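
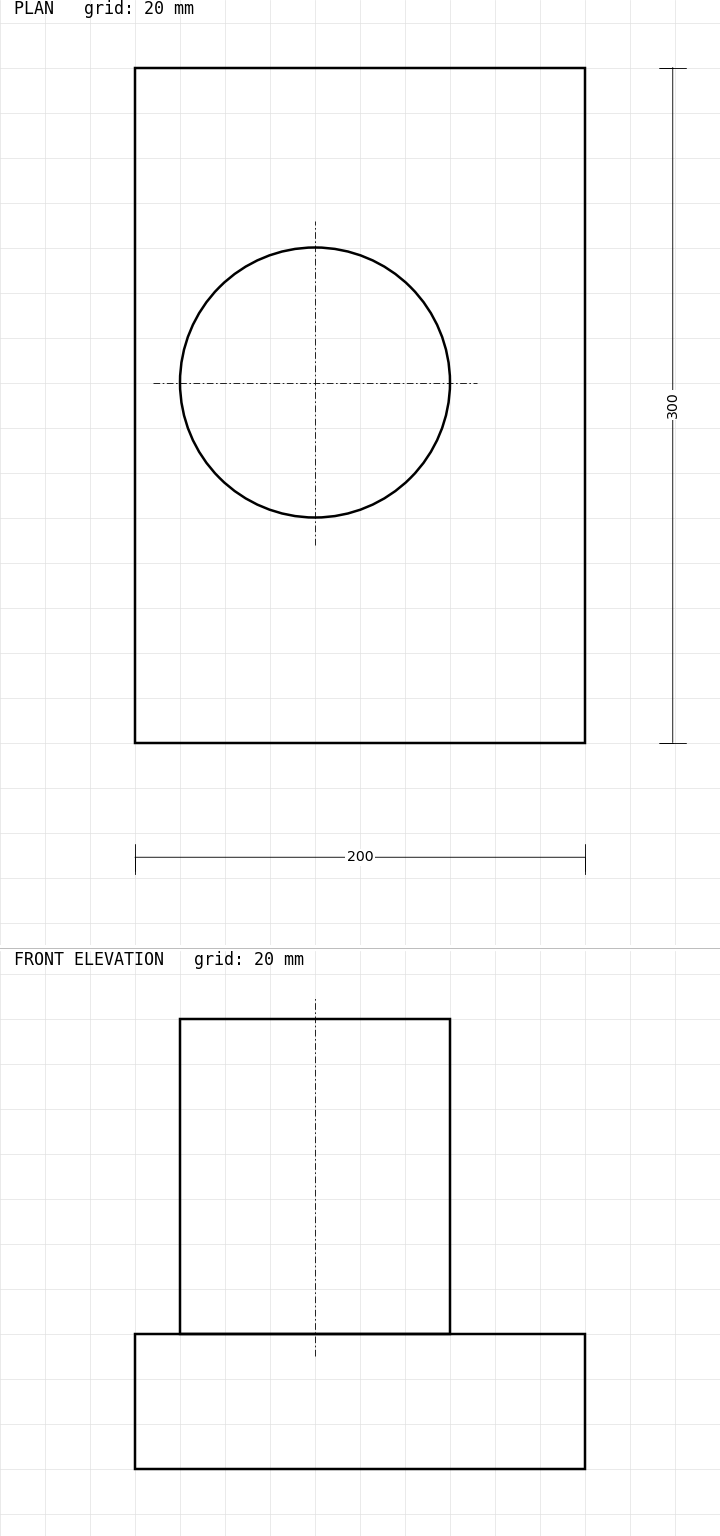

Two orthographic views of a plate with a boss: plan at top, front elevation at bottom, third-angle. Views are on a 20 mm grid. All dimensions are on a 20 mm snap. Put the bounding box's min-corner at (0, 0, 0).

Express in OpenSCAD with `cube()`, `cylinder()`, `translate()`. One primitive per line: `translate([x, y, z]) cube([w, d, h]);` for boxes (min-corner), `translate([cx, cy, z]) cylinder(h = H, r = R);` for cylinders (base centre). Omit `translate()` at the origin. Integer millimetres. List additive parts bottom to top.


cube([200, 300, 60]);
translate([80, 160, 60]) cylinder(h = 140, r = 60);


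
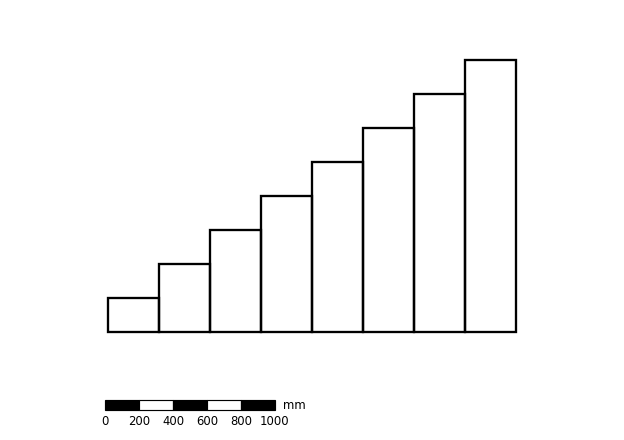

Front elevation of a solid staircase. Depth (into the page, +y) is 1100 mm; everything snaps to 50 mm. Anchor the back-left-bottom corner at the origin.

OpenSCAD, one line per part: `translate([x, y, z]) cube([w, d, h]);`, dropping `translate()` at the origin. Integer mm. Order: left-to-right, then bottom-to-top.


cube([300, 1100, 200]);
translate([300, 0, 0]) cube([300, 1100, 400]);
translate([600, 0, 0]) cube([300, 1100, 600]);
translate([900, 0, 0]) cube([300, 1100, 800]);
translate([1200, 0, 0]) cube([300, 1100, 1000]);
translate([1500, 0, 0]) cube([300, 1100, 1200]);
translate([1800, 0, 0]) cube([300, 1100, 1400]);
translate([2100, 0, 0]) cube([300, 1100, 1600]);


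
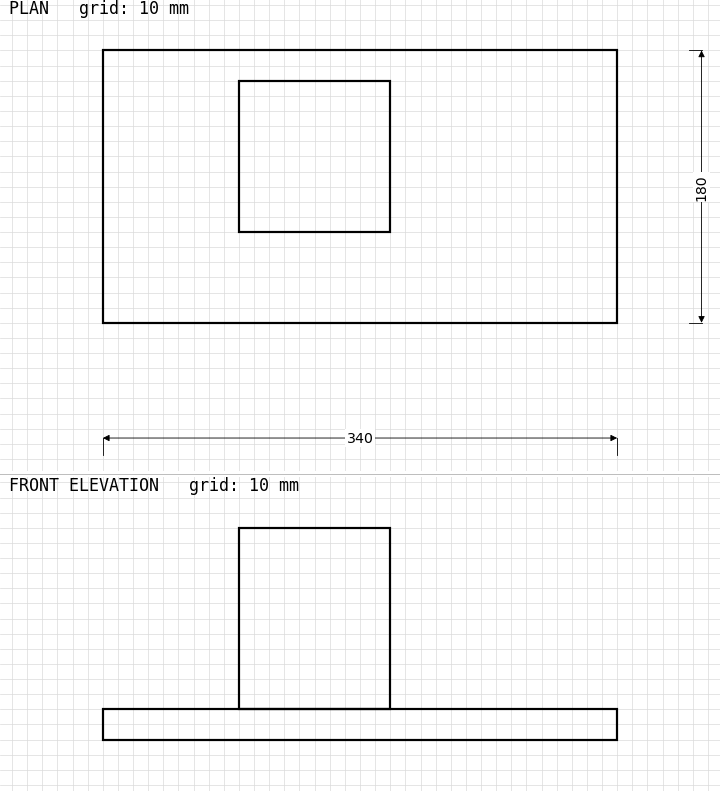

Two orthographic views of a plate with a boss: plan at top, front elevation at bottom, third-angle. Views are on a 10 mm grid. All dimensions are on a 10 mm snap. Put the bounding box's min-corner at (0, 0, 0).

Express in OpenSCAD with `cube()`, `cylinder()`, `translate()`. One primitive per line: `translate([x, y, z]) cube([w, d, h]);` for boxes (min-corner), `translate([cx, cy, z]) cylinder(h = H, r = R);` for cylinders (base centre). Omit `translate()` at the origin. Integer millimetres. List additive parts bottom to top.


cube([340, 180, 20]);
translate([90, 60, 20]) cube([100, 100, 120]);


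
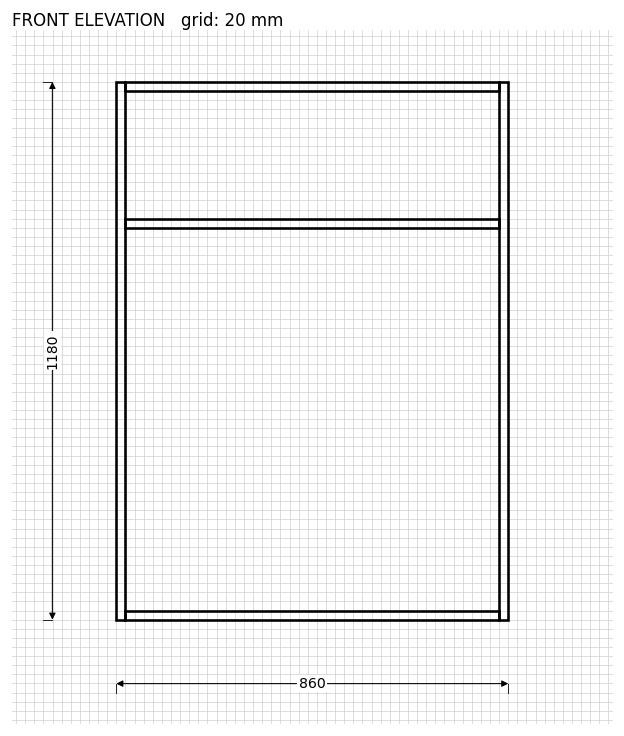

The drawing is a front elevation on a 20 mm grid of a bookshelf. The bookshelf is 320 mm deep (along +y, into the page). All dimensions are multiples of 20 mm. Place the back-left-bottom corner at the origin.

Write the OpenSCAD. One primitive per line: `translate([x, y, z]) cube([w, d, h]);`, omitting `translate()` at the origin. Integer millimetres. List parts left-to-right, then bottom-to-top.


cube([20, 320, 1180]);
translate([20, 0, 0]) cube([820, 320, 20]);
translate([20, 0, 860]) cube([820, 320, 20]);
translate([20, 0, 1160]) cube([820, 320, 20]);
translate([840, 0, 0]) cube([20, 320, 1180]);


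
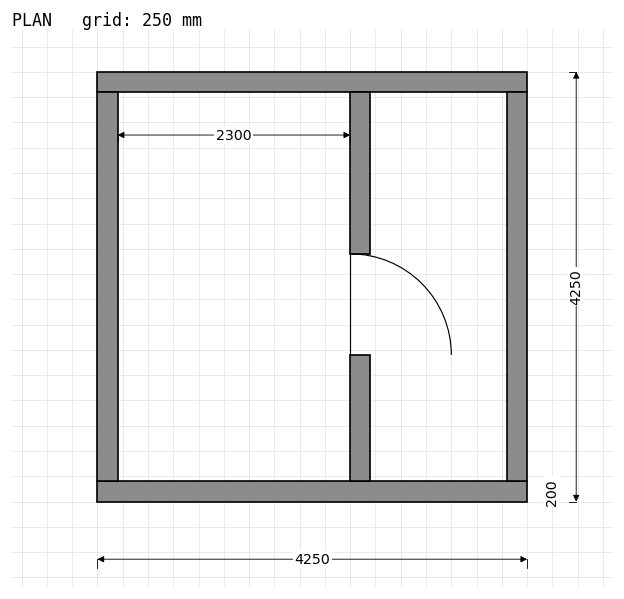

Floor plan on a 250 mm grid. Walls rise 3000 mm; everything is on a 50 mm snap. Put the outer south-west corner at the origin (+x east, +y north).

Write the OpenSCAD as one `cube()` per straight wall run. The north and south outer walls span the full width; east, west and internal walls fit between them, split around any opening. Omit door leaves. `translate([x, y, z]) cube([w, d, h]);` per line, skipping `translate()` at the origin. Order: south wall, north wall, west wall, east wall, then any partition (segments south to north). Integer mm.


cube([4250, 200, 3000]);
translate([0, 4050, 0]) cube([4250, 200, 3000]);
translate([0, 200, 0]) cube([200, 3850, 3000]);
translate([4050, 200, 0]) cube([200, 3850, 3000]);
translate([2500, 200, 0]) cube([200, 1250, 3000]);
translate([2500, 2450, 0]) cube([200, 1600, 3000]);


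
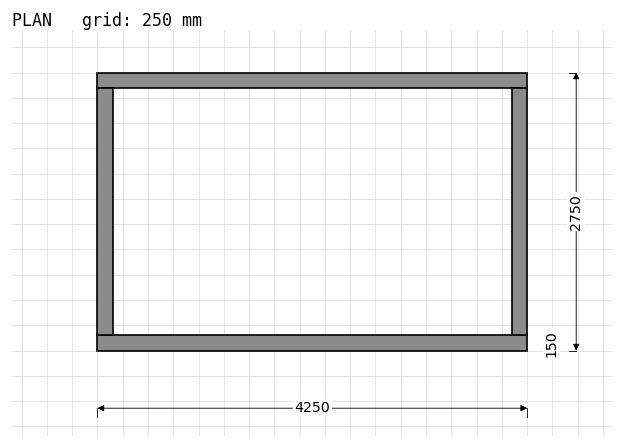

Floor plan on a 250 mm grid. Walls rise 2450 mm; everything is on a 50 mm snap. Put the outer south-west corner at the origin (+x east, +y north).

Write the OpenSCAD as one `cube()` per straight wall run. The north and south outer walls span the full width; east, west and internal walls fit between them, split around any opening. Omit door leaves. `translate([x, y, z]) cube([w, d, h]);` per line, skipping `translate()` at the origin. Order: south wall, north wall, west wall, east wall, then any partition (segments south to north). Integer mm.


cube([4250, 150, 2450]);
translate([0, 2600, 0]) cube([4250, 150, 2450]);
translate([0, 150, 0]) cube([150, 2450, 2450]);
translate([4100, 150, 0]) cube([150, 2450, 2450]);


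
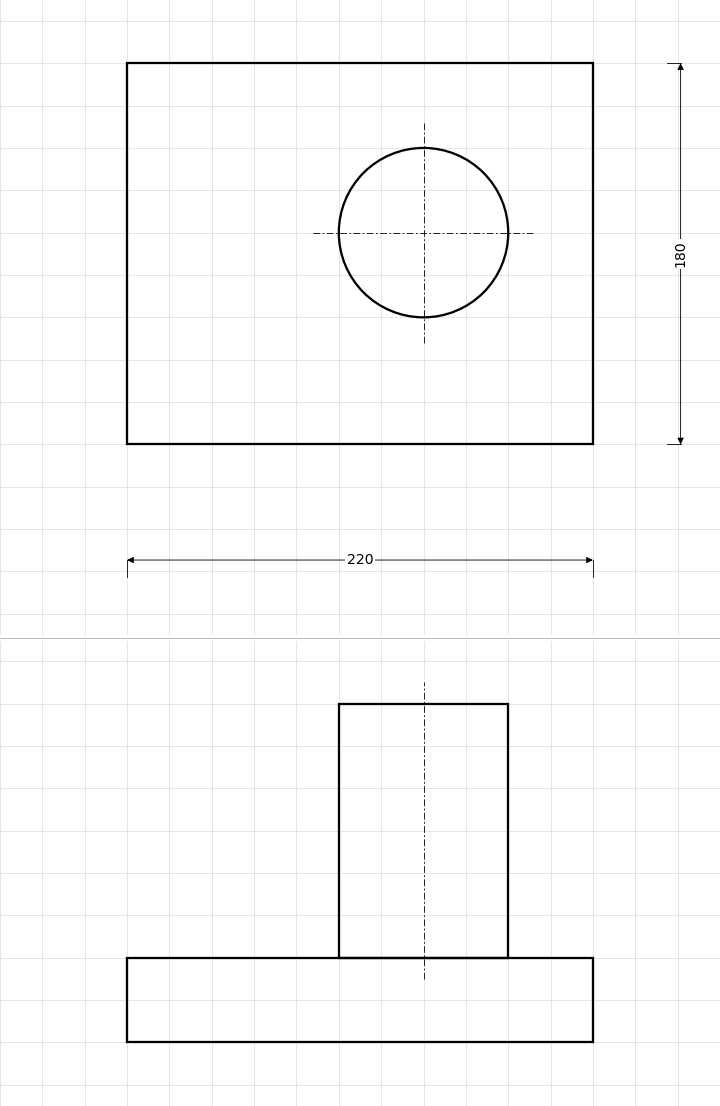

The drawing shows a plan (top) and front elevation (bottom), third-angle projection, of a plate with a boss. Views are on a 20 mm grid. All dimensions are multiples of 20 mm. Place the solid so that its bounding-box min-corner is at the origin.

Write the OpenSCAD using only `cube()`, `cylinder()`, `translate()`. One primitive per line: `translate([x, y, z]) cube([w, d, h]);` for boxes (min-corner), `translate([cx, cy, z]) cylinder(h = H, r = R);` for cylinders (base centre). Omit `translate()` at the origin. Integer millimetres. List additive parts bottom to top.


cube([220, 180, 40]);
translate([140, 100, 40]) cylinder(h = 120, r = 40);


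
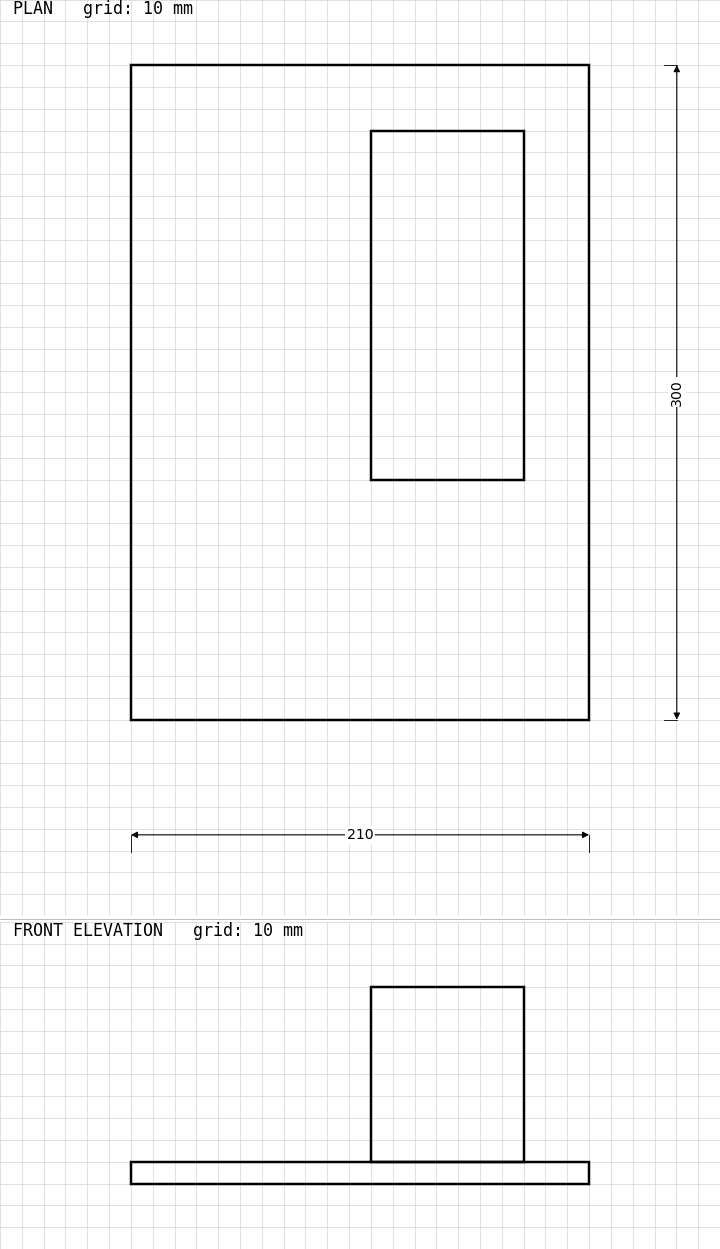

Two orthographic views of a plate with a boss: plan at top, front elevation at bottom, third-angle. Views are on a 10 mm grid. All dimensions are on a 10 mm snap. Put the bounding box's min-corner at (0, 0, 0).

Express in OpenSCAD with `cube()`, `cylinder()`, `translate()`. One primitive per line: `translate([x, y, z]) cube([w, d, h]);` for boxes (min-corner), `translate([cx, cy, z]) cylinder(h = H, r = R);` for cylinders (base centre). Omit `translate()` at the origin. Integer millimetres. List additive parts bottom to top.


cube([210, 300, 10]);
translate([110, 110, 10]) cube([70, 160, 80]);


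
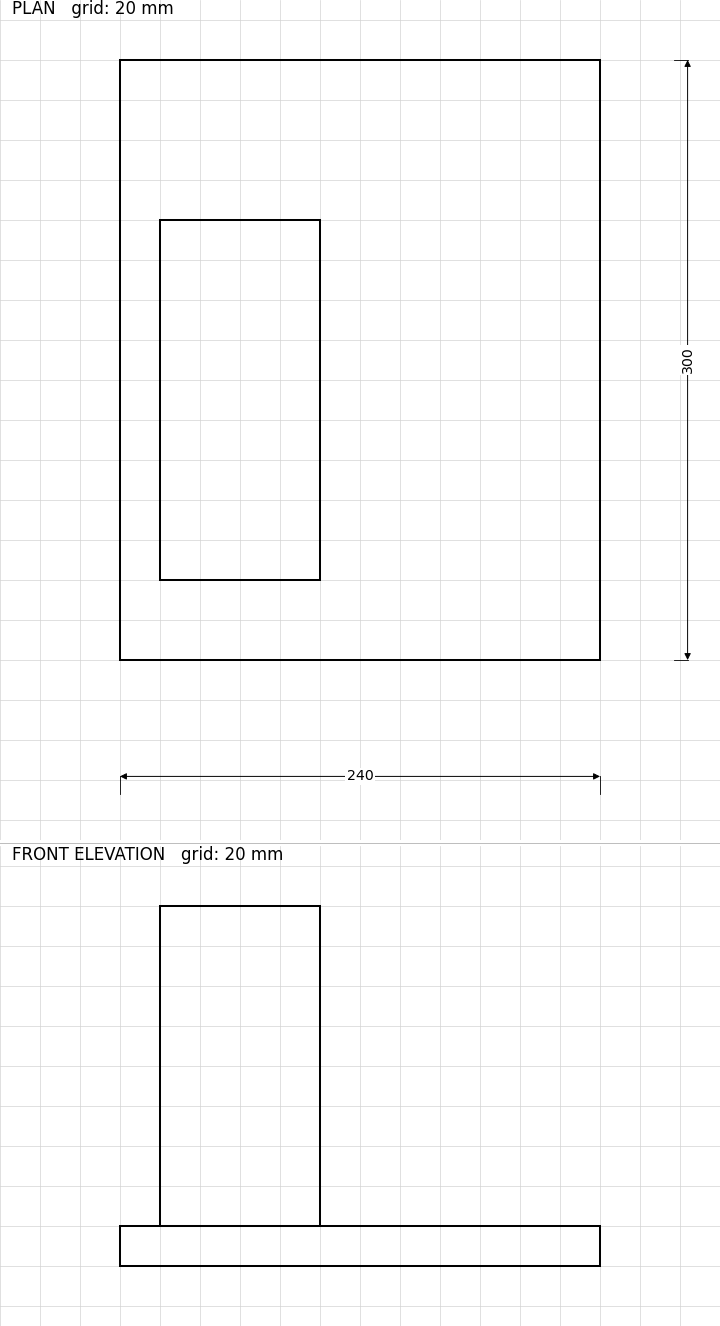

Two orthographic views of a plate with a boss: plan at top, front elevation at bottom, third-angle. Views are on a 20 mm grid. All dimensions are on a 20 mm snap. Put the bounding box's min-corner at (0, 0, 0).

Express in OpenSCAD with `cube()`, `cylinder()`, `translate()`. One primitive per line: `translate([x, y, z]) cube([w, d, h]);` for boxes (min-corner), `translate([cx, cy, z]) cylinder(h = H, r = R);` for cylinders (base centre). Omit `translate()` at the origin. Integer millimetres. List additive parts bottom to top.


cube([240, 300, 20]);
translate([20, 40, 20]) cube([80, 180, 160]);


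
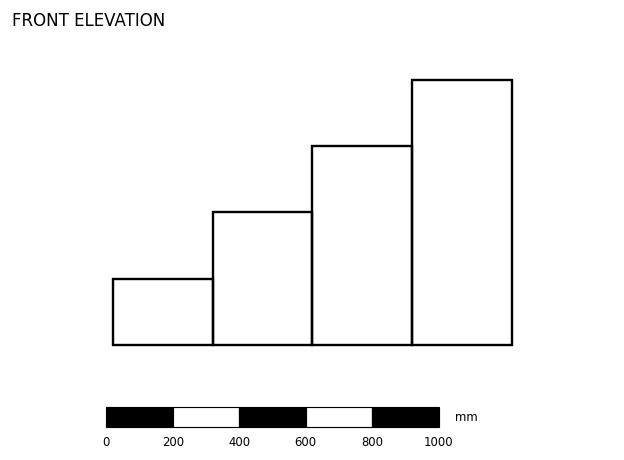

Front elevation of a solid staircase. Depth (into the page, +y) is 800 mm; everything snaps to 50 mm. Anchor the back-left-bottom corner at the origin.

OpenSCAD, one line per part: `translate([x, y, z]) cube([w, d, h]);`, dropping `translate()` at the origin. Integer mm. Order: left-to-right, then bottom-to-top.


cube([300, 800, 200]);
translate([300, 0, 0]) cube([300, 800, 400]);
translate([600, 0, 0]) cube([300, 800, 600]);
translate([900, 0, 0]) cube([300, 800, 800]);


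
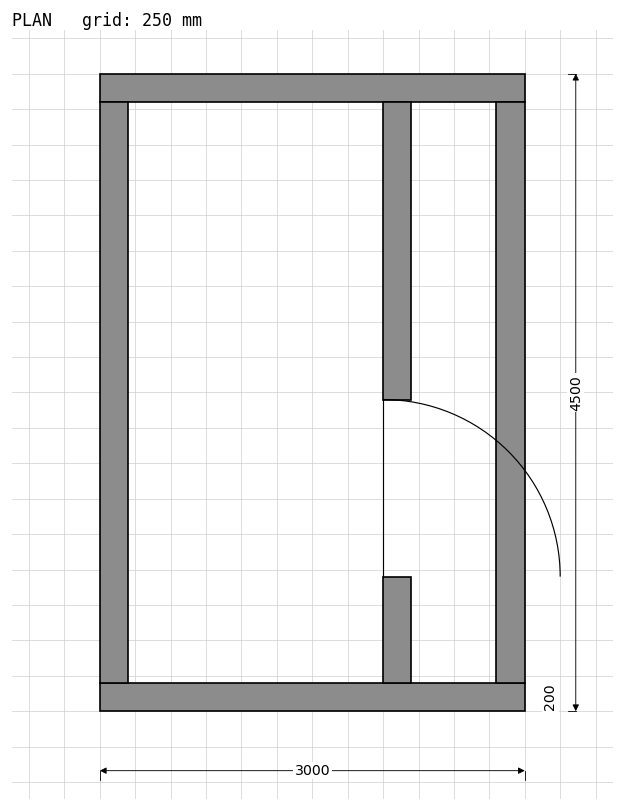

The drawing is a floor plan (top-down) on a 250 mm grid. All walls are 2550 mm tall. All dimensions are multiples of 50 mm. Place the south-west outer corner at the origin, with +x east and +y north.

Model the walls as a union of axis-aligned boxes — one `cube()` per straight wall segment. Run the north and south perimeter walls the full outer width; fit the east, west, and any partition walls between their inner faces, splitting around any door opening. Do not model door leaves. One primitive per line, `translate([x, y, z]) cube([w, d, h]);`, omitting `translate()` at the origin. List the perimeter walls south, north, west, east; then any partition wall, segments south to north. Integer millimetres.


cube([3000, 200, 2550]);
translate([0, 4300, 0]) cube([3000, 200, 2550]);
translate([0, 200, 0]) cube([200, 4100, 2550]);
translate([2800, 200, 0]) cube([200, 4100, 2550]);
translate([2000, 200, 0]) cube([200, 750, 2550]);
translate([2000, 2200, 0]) cube([200, 2100, 2550]);


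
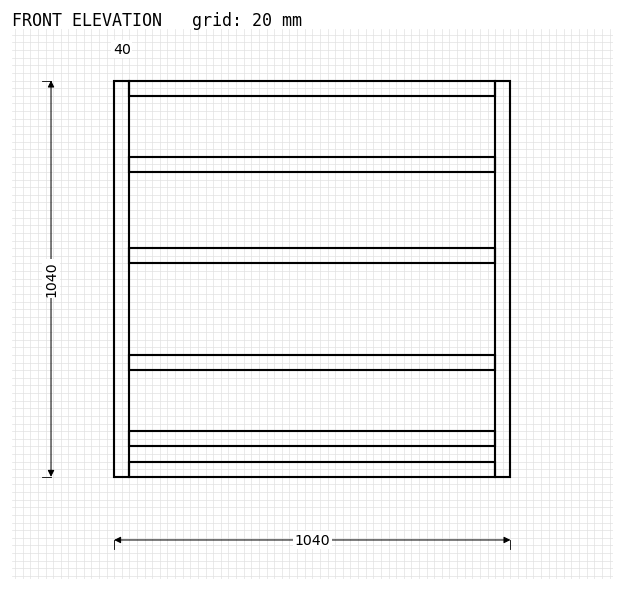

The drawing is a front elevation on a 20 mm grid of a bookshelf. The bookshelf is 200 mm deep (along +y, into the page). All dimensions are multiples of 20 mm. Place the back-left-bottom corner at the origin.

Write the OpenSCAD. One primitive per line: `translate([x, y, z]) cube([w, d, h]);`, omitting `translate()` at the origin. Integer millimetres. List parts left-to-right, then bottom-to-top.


cube([40, 200, 1040]);
translate([40, 0, 0]) cube([960, 200, 40]);
translate([40, 0, 80]) cube([960, 200, 40]);
translate([40, 0, 280]) cube([960, 200, 40]);
translate([40, 0, 560]) cube([960, 200, 40]);
translate([40, 0, 800]) cube([960, 200, 40]);
translate([40, 0, 1000]) cube([960, 200, 40]);
translate([1000, 0, 0]) cube([40, 200, 1040]);


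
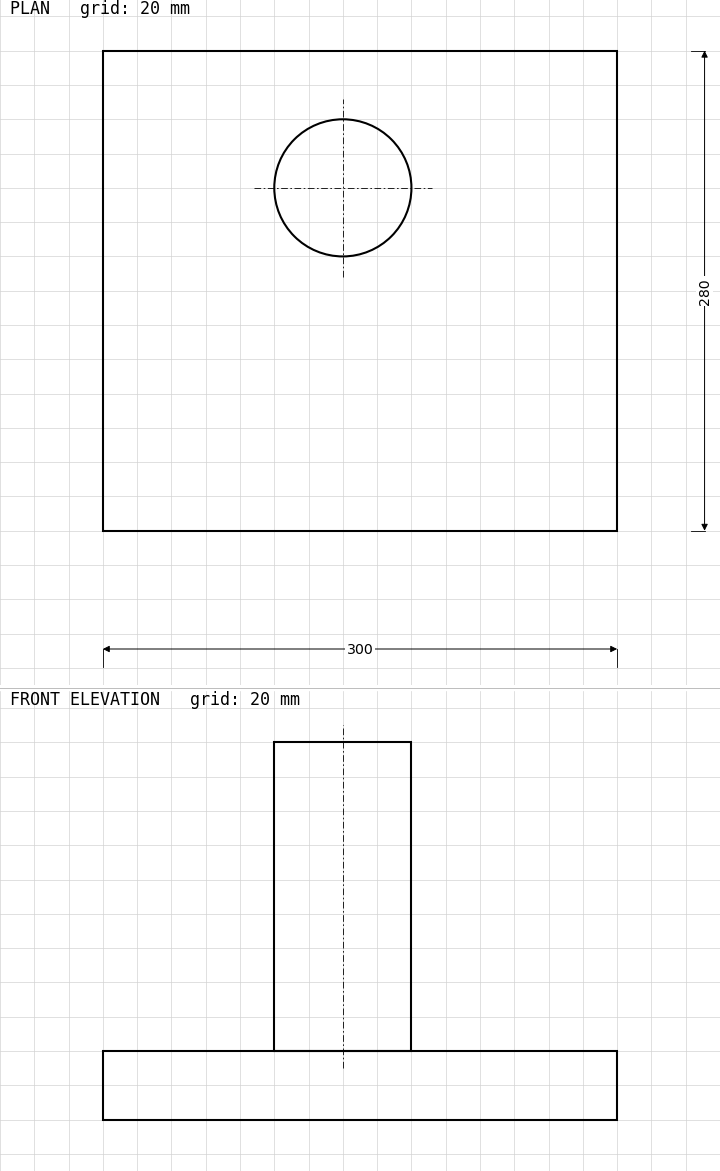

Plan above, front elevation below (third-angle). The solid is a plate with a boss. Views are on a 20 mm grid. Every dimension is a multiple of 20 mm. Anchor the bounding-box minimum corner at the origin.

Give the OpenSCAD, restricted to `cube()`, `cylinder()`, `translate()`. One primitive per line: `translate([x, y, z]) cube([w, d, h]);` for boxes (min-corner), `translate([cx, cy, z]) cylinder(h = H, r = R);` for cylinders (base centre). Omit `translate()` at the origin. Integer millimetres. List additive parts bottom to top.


cube([300, 280, 40]);
translate([140, 200, 40]) cylinder(h = 180, r = 40);


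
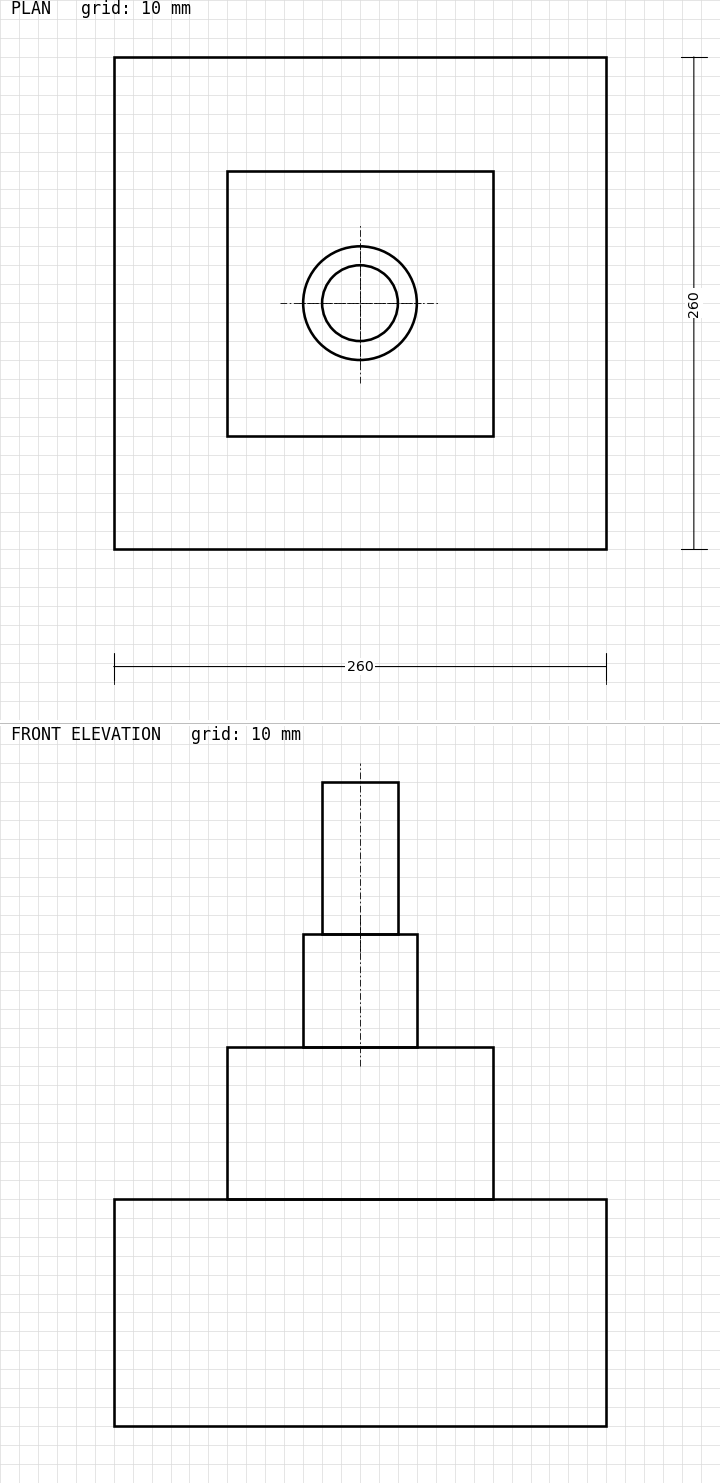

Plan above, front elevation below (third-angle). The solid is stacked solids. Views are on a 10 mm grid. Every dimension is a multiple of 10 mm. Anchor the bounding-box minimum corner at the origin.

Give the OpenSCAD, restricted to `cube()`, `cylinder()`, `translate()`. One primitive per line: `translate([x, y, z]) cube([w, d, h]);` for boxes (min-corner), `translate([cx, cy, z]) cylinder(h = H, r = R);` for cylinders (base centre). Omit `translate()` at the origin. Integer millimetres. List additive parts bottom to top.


cube([260, 260, 120]);
translate([60, 60, 120]) cube([140, 140, 80]);
translate([130, 130, 200]) cylinder(h = 60, r = 30);
translate([130, 130, 260]) cylinder(h = 80, r = 20);


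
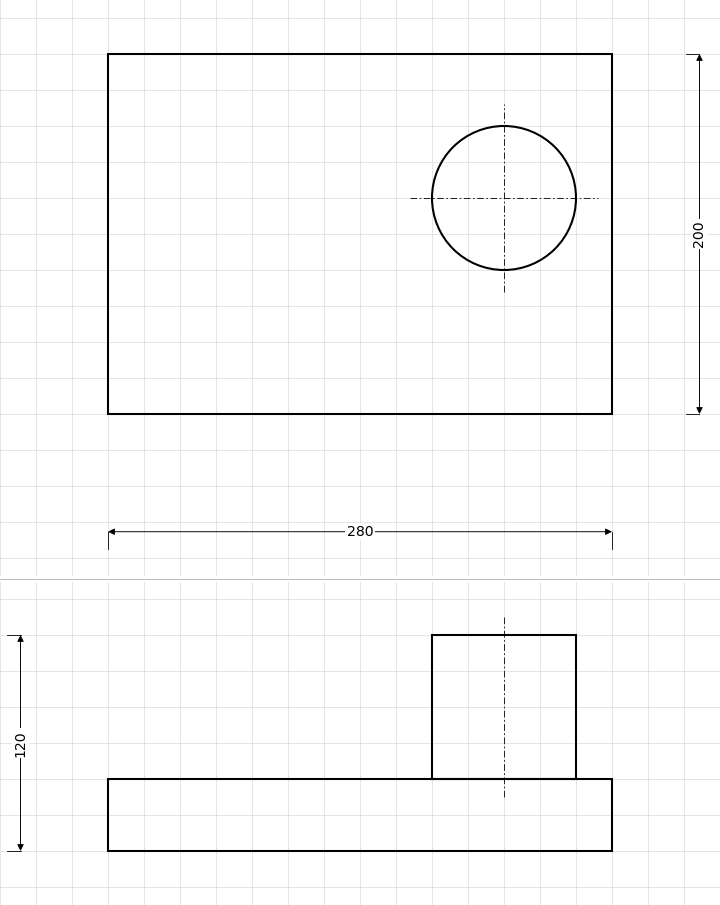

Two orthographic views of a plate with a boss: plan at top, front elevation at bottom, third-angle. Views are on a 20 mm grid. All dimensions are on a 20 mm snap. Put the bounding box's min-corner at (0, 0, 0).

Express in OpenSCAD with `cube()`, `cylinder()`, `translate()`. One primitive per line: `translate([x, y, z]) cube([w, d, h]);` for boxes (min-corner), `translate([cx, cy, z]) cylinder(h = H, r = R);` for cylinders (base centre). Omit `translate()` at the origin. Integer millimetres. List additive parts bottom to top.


cube([280, 200, 40]);
translate([220, 120, 40]) cylinder(h = 80, r = 40);


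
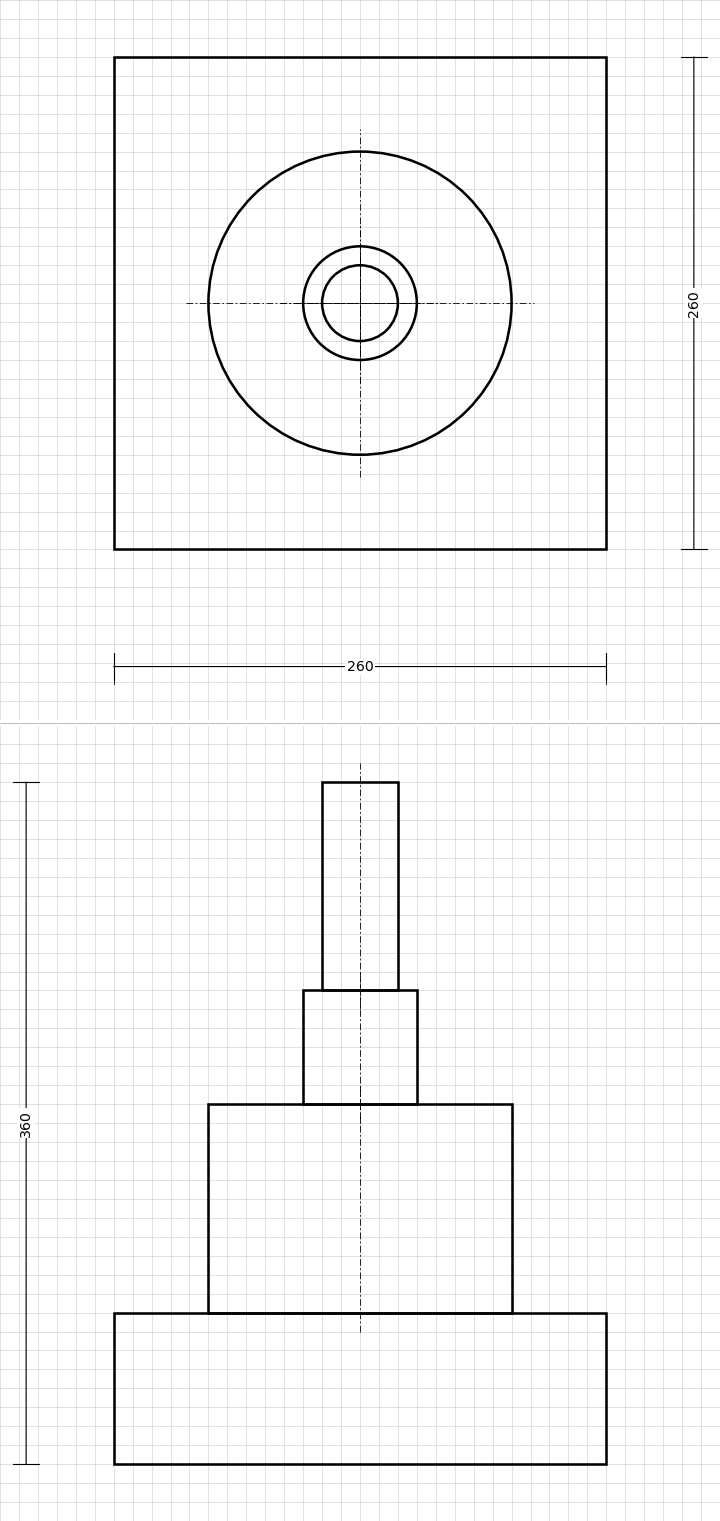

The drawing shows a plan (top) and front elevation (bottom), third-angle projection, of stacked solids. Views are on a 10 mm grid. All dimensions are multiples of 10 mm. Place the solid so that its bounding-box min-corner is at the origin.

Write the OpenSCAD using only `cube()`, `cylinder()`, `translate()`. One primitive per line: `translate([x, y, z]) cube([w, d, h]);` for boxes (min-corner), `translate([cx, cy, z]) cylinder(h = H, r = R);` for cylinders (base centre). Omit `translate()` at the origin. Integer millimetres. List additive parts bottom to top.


cube([260, 260, 80]);
translate([130, 130, 80]) cylinder(h = 110, r = 80);
translate([130, 130, 190]) cylinder(h = 60, r = 30);
translate([130, 130, 250]) cylinder(h = 110, r = 20);


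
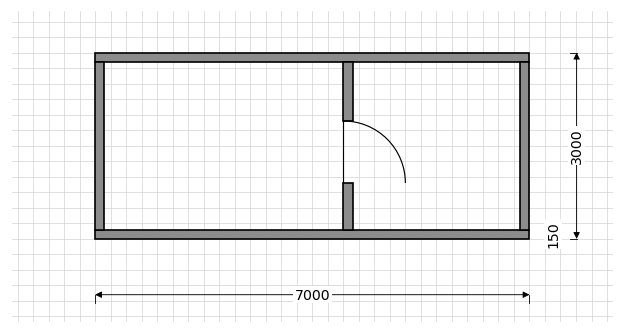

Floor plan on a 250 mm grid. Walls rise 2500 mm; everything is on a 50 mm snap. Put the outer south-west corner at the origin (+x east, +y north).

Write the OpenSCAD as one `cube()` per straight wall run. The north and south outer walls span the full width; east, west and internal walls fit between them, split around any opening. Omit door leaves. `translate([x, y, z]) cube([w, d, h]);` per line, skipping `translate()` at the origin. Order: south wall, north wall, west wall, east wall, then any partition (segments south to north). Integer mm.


cube([7000, 150, 2500]);
translate([0, 2850, 0]) cube([7000, 150, 2500]);
translate([0, 150, 0]) cube([150, 2700, 2500]);
translate([6850, 150, 0]) cube([150, 2700, 2500]);
translate([4000, 150, 0]) cube([150, 750, 2500]);
translate([4000, 1900, 0]) cube([150, 950, 2500]);


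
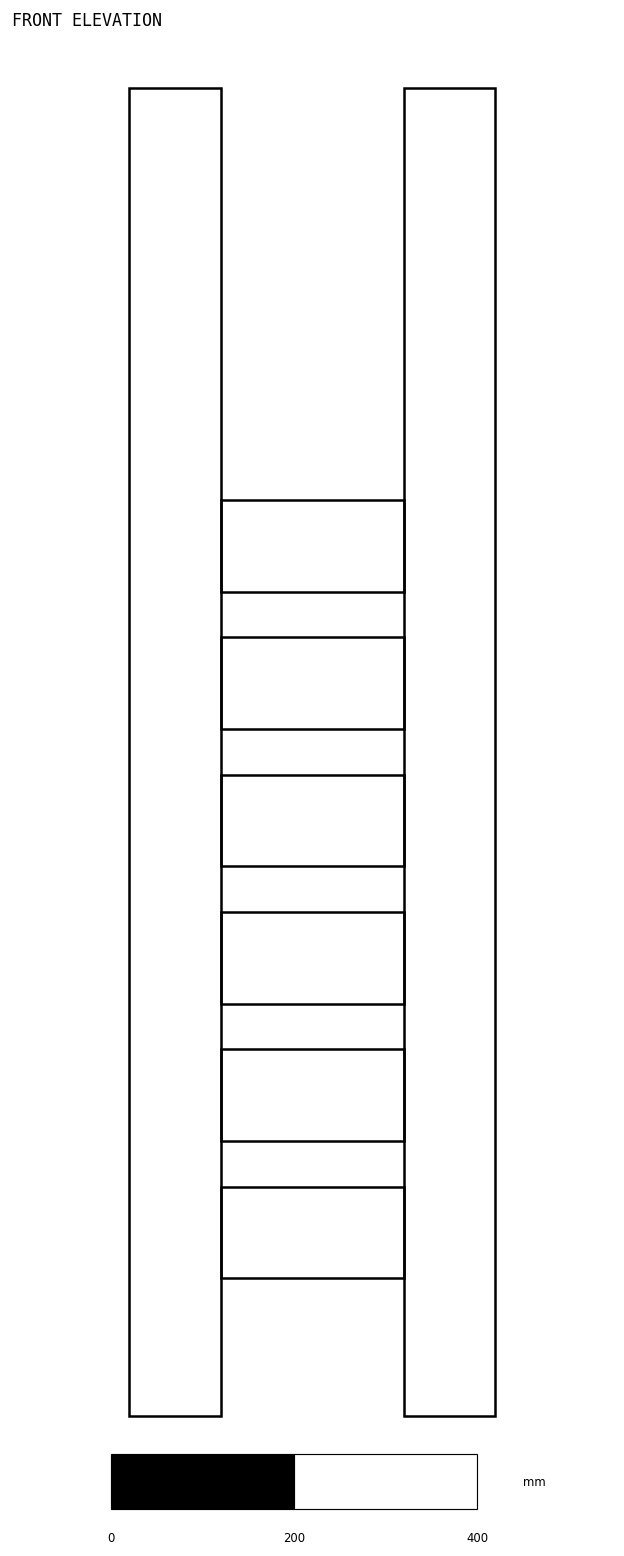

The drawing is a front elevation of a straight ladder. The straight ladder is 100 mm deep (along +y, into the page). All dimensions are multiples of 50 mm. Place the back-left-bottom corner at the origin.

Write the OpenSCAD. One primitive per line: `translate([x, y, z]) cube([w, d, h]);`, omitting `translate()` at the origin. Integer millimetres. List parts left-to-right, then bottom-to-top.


cube([100, 100, 1450]);
translate([100, 0, 150]) cube([200, 100, 100]);
translate([100, 0, 300]) cube([200, 100, 100]);
translate([100, 0, 450]) cube([200, 100, 100]);
translate([100, 0, 600]) cube([200, 100, 100]);
translate([100, 0, 750]) cube([200, 100, 100]);
translate([100, 0, 900]) cube([200, 100, 100]);
translate([300, 0, 0]) cube([100, 100, 1450]);


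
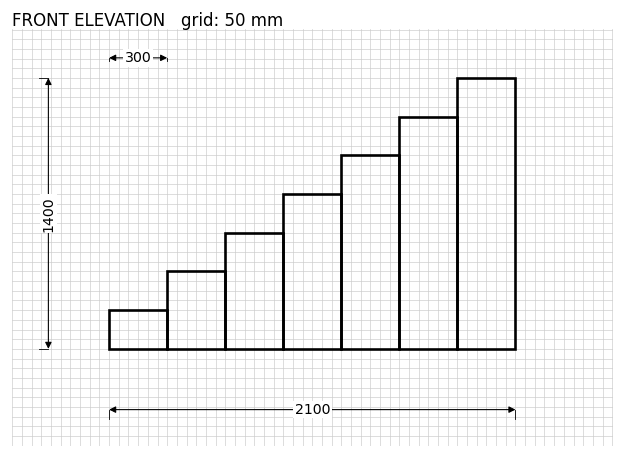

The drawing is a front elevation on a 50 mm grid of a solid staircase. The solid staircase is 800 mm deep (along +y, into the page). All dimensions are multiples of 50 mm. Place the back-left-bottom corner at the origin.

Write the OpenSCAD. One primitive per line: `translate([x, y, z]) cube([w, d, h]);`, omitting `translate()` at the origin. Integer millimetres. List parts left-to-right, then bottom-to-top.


cube([300, 800, 200]);
translate([300, 0, 0]) cube([300, 800, 400]);
translate([600, 0, 0]) cube([300, 800, 600]);
translate([900, 0, 0]) cube([300, 800, 800]);
translate([1200, 0, 0]) cube([300, 800, 1000]);
translate([1500, 0, 0]) cube([300, 800, 1200]);
translate([1800, 0, 0]) cube([300, 800, 1400]);


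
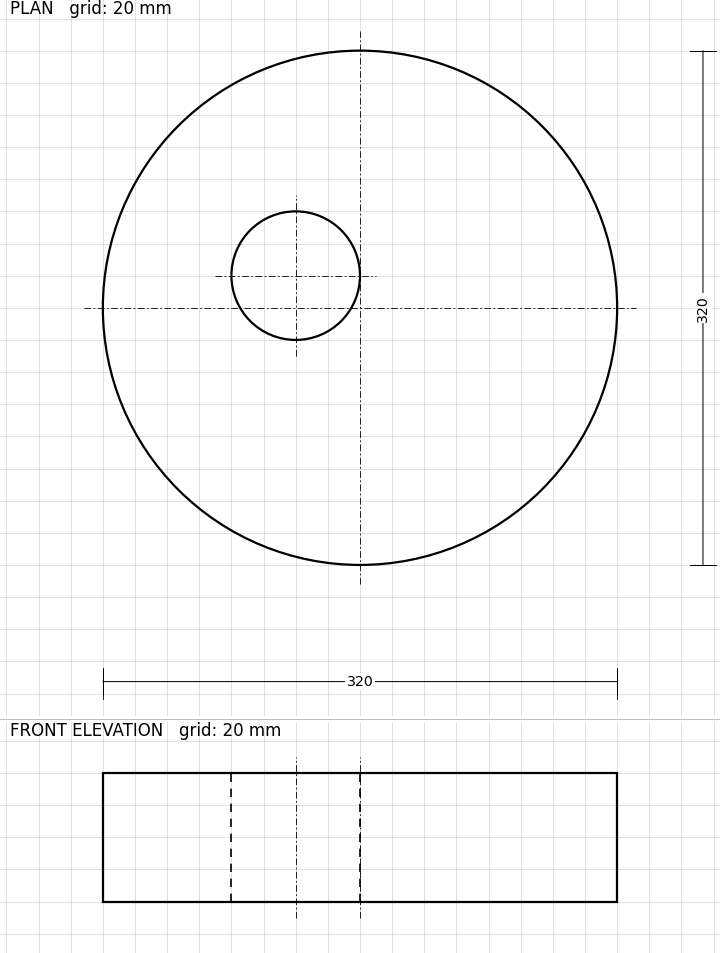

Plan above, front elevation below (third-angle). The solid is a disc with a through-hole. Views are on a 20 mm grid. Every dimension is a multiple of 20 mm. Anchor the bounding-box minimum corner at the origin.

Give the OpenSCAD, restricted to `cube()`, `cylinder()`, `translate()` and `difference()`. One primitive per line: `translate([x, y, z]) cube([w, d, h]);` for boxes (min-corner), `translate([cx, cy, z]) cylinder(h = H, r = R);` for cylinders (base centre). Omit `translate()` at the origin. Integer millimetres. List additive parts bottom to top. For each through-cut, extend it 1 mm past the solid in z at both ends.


difference() {
  translate([160, 160, 0]) cylinder(h = 80, r = 160);
  translate([120, 180, -1]) cylinder(h = 82, r = 40);
}


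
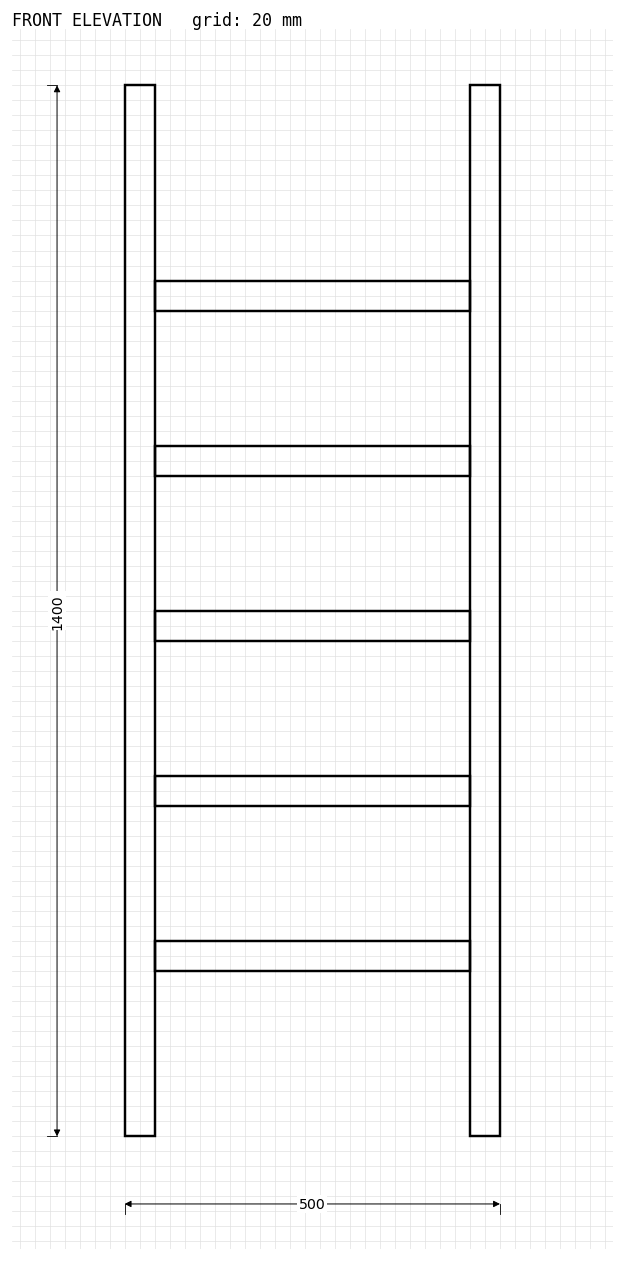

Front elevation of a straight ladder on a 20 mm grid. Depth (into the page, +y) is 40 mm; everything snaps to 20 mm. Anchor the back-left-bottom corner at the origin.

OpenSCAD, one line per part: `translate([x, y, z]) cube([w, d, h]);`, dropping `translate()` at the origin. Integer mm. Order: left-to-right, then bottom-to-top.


cube([40, 40, 1400]);
translate([40, 0, 220]) cube([420, 40, 40]);
translate([40, 0, 440]) cube([420, 40, 40]);
translate([40, 0, 660]) cube([420, 40, 40]);
translate([40, 0, 880]) cube([420, 40, 40]);
translate([40, 0, 1100]) cube([420, 40, 40]);
translate([460, 0, 0]) cube([40, 40, 1400]);


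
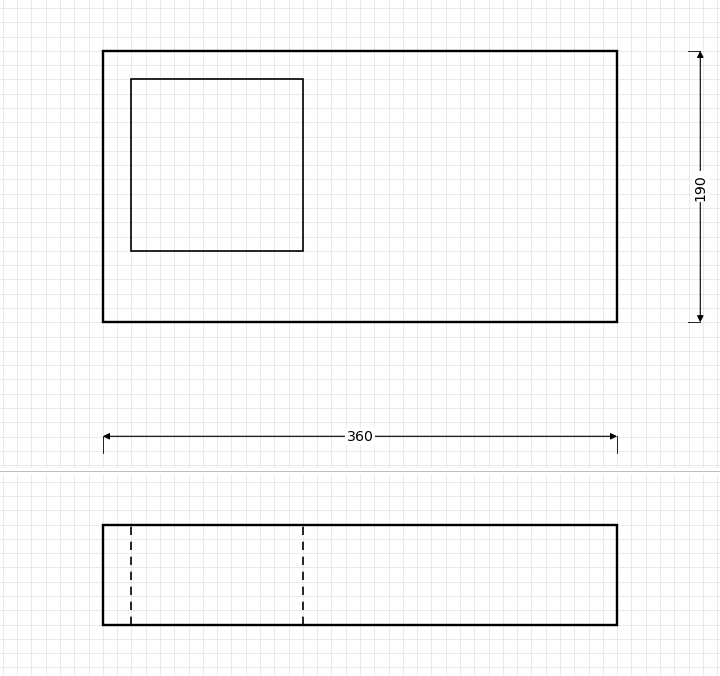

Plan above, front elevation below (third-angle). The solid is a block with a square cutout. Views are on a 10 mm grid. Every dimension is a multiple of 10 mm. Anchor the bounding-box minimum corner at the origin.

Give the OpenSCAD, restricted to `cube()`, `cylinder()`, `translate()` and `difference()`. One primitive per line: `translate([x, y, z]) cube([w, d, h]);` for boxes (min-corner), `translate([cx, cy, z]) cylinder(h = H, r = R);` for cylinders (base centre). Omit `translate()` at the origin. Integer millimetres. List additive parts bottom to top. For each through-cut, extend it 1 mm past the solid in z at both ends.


difference() {
  cube([360, 190, 70]);
  translate([20, 50, -1]) cube([120, 120, 72]);
}


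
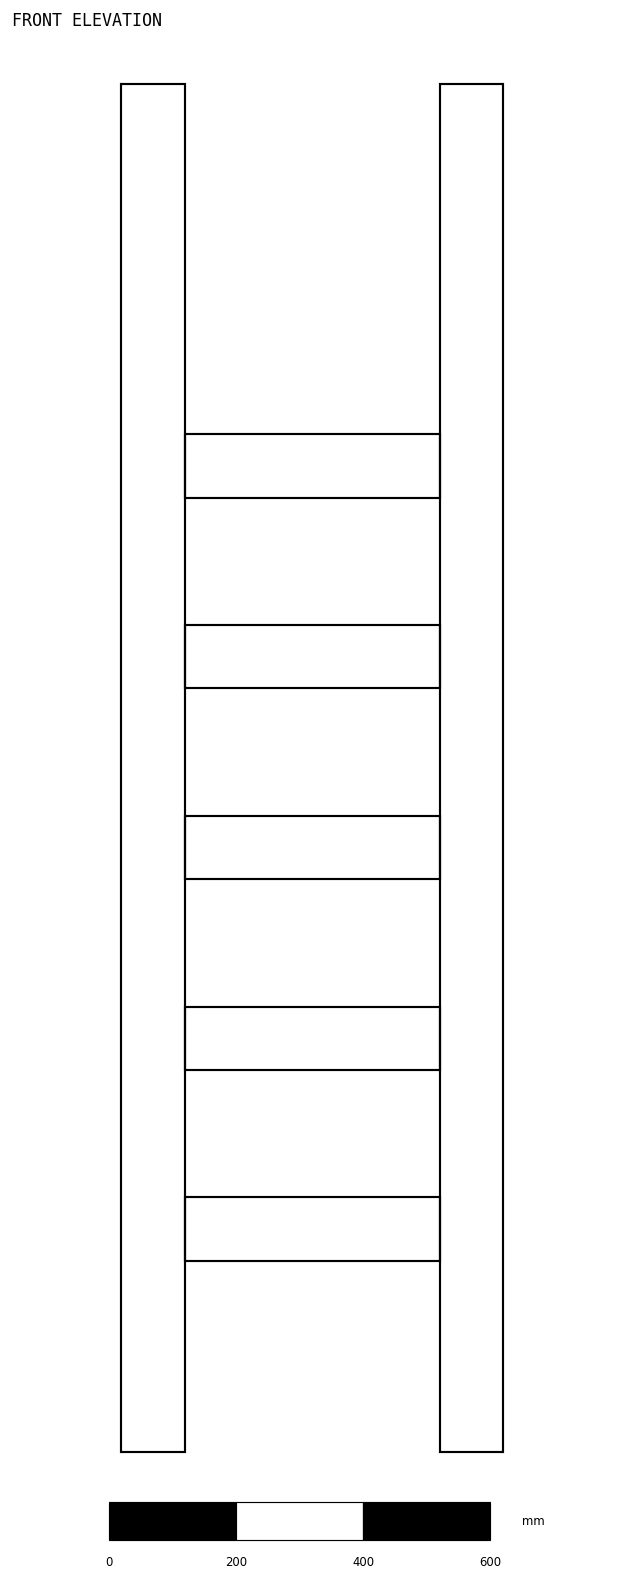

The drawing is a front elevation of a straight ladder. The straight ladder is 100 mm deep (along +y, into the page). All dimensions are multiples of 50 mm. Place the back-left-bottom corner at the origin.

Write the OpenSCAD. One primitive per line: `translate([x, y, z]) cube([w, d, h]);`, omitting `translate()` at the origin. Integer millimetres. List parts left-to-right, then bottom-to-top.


cube([100, 100, 2150]);
translate([100, 0, 300]) cube([400, 100, 100]);
translate([100, 0, 600]) cube([400, 100, 100]);
translate([100, 0, 900]) cube([400, 100, 100]);
translate([100, 0, 1200]) cube([400, 100, 100]);
translate([100, 0, 1500]) cube([400, 100, 100]);
translate([500, 0, 0]) cube([100, 100, 2150]);


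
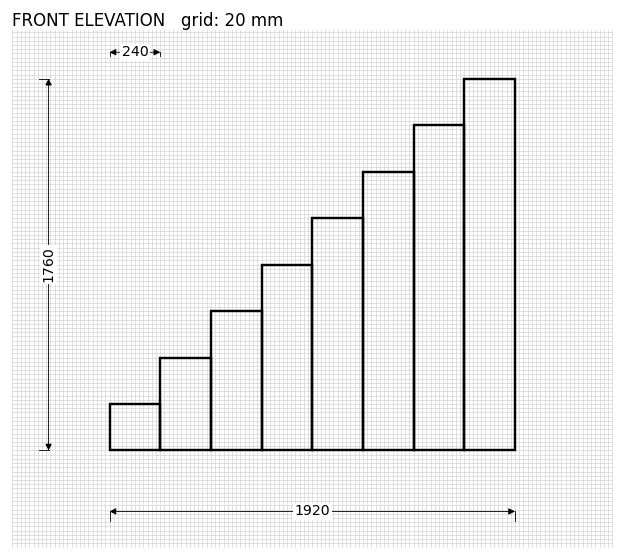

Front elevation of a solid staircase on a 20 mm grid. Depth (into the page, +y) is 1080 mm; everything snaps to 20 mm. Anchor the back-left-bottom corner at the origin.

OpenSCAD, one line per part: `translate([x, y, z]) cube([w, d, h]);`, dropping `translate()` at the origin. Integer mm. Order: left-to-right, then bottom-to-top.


cube([240, 1080, 220]);
translate([240, 0, 0]) cube([240, 1080, 440]);
translate([480, 0, 0]) cube([240, 1080, 660]);
translate([720, 0, 0]) cube([240, 1080, 880]);
translate([960, 0, 0]) cube([240, 1080, 1100]);
translate([1200, 0, 0]) cube([240, 1080, 1320]);
translate([1440, 0, 0]) cube([240, 1080, 1540]);
translate([1680, 0, 0]) cube([240, 1080, 1760]);


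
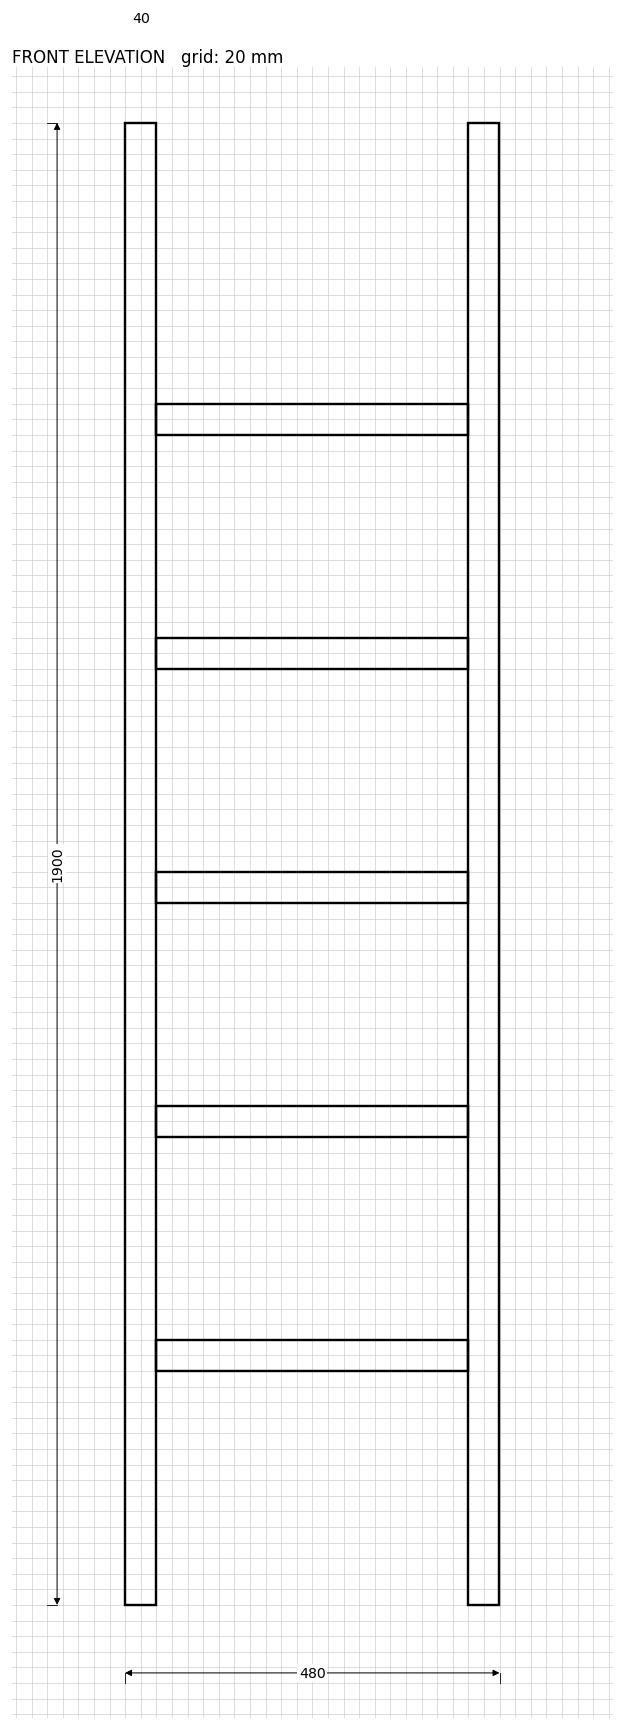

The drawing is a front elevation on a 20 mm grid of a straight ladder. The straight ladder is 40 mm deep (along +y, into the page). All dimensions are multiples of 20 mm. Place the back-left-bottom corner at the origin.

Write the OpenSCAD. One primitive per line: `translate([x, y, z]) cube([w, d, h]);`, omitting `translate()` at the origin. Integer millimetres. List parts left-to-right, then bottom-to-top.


cube([40, 40, 1900]);
translate([40, 0, 300]) cube([400, 40, 40]);
translate([40, 0, 600]) cube([400, 40, 40]);
translate([40, 0, 900]) cube([400, 40, 40]);
translate([40, 0, 1200]) cube([400, 40, 40]);
translate([40, 0, 1500]) cube([400, 40, 40]);
translate([440, 0, 0]) cube([40, 40, 1900]);


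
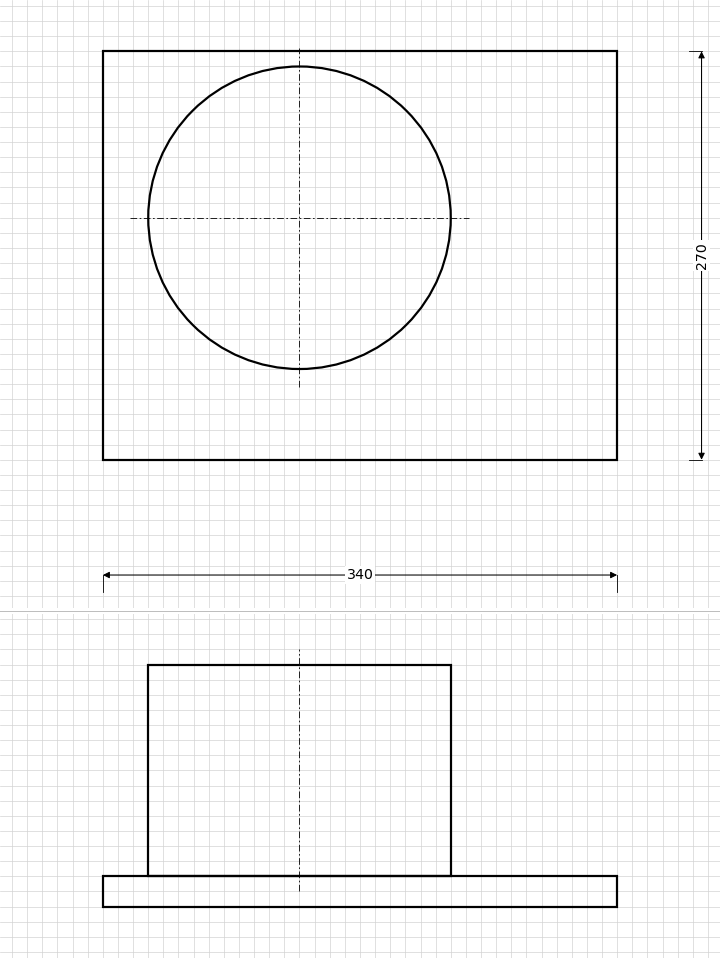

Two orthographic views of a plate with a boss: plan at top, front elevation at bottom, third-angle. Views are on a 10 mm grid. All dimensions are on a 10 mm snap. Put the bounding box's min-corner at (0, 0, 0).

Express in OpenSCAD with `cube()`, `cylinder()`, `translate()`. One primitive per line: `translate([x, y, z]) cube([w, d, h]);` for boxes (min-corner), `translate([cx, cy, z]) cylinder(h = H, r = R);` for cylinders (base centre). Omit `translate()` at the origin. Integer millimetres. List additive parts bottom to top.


cube([340, 270, 20]);
translate([130, 160, 20]) cylinder(h = 140, r = 100);


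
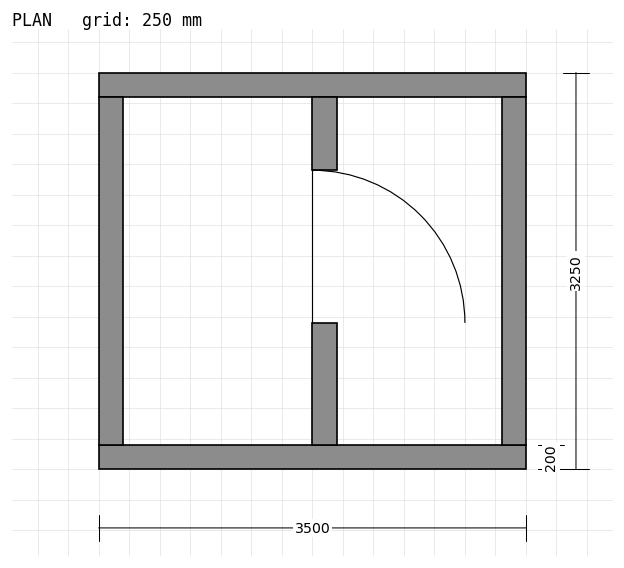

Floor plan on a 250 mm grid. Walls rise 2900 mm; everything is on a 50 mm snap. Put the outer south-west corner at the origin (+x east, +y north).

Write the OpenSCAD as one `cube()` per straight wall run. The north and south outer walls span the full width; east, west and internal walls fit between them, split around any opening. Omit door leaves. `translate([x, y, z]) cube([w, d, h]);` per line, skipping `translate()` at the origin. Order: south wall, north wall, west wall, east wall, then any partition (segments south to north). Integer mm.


cube([3500, 200, 2900]);
translate([0, 3050, 0]) cube([3500, 200, 2900]);
translate([0, 200, 0]) cube([200, 2850, 2900]);
translate([3300, 200, 0]) cube([200, 2850, 2900]);
translate([1750, 200, 0]) cube([200, 1000, 2900]);
translate([1750, 2450, 0]) cube([200, 600, 2900]);


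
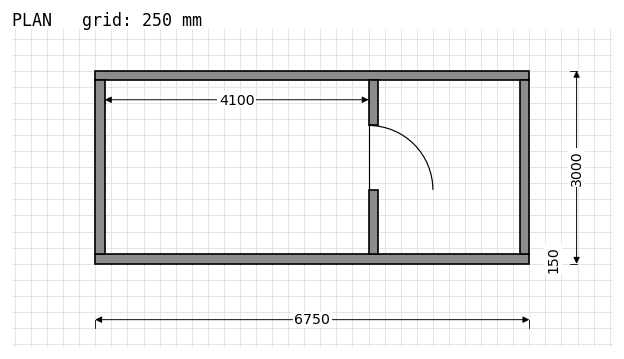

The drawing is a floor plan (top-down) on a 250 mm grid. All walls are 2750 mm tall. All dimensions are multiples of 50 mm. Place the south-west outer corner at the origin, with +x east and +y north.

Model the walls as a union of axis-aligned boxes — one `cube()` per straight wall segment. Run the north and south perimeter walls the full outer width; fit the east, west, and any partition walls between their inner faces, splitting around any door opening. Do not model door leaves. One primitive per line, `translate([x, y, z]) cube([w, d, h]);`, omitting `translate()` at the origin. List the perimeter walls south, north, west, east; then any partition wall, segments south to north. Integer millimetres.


cube([6750, 150, 2750]);
translate([0, 2850, 0]) cube([6750, 150, 2750]);
translate([0, 150, 0]) cube([150, 2700, 2750]);
translate([6600, 150, 0]) cube([150, 2700, 2750]);
translate([4250, 150, 0]) cube([150, 1000, 2750]);
translate([4250, 2150, 0]) cube([150, 700, 2750]);


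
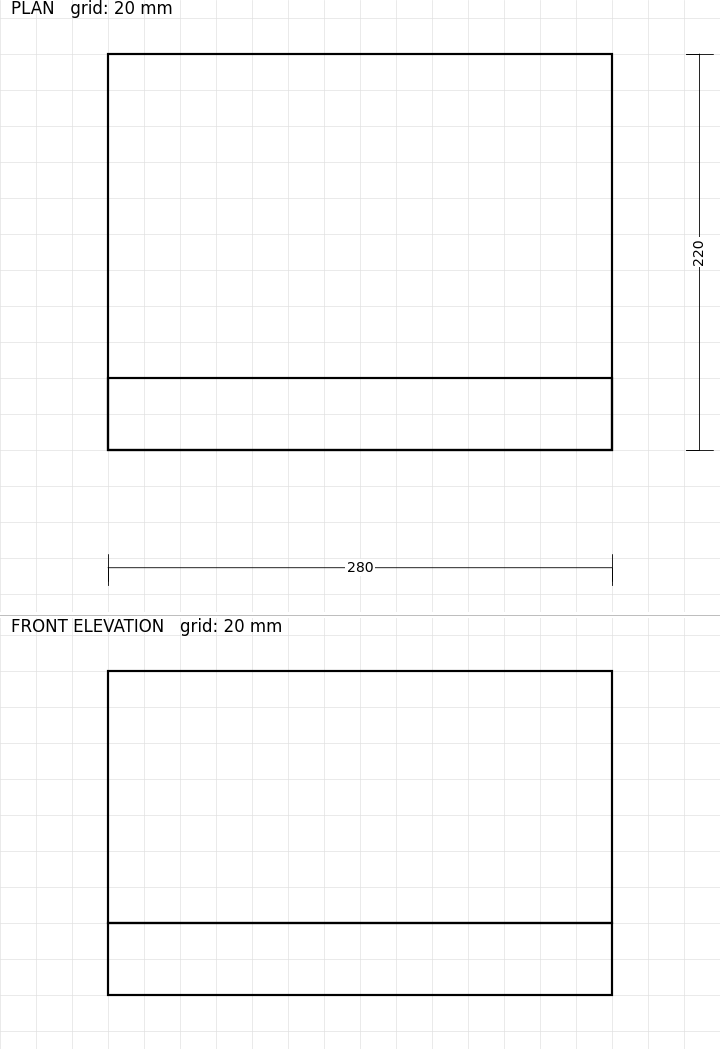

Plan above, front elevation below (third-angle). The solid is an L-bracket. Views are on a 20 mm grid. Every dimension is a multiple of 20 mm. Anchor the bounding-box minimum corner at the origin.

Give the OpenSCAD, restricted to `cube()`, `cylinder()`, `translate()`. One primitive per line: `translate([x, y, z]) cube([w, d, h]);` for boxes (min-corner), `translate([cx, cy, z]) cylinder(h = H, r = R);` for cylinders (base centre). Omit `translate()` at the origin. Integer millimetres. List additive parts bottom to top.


cube([280, 220, 40]);
translate([0, 0, 40]) cube([280, 40, 140]);


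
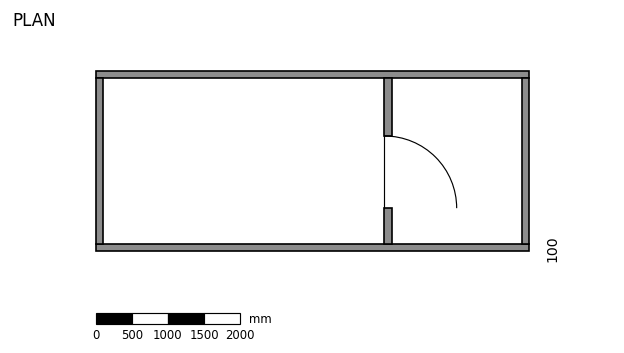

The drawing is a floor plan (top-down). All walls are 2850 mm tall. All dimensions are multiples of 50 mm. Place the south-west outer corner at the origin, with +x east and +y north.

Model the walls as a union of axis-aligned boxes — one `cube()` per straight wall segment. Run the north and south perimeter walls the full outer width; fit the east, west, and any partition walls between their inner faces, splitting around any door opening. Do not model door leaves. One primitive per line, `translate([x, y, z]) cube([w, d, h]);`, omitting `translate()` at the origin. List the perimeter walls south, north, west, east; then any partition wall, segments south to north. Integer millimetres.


cube([6000, 100, 2850]);
translate([0, 2400, 0]) cube([6000, 100, 2850]);
translate([0, 100, 0]) cube([100, 2300, 2850]);
translate([5900, 100, 0]) cube([100, 2300, 2850]);
translate([4000, 100, 0]) cube([100, 500, 2850]);
translate([4000, 1600, 0]) cube([100, 800, 2850]);


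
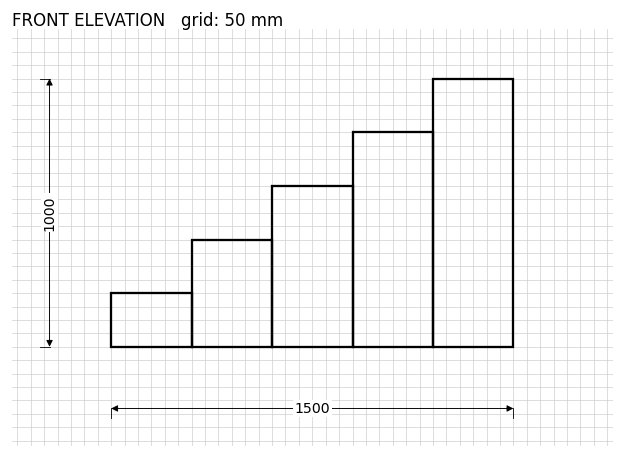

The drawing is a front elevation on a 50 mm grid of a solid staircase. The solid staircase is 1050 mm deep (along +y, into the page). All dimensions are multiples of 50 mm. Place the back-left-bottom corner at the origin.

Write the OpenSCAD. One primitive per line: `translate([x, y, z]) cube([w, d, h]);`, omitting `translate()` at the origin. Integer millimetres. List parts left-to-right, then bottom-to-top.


cube([300, 1050, 200]);
translate([300, 0, 0]) cube([300, 1050, 400]);
translate([600, 0, 0]) cube([300, 1050, 600]);
translate([900, 0, 0]) cube([300, 1050, 800]);
translate([1200, 0, 0]) cube([300, 1050, 1000]);


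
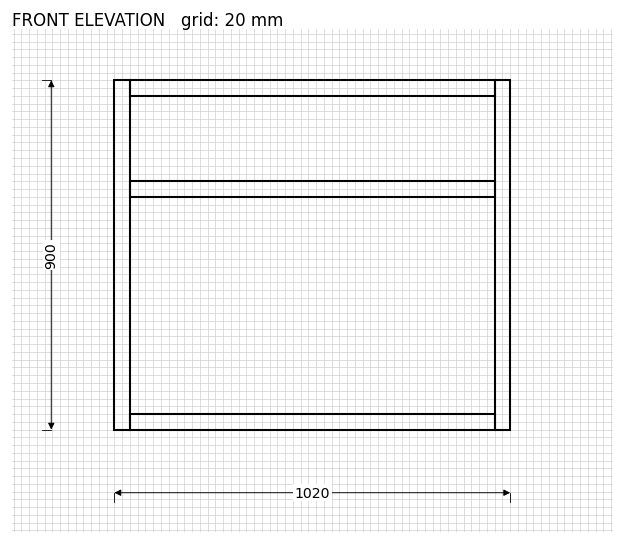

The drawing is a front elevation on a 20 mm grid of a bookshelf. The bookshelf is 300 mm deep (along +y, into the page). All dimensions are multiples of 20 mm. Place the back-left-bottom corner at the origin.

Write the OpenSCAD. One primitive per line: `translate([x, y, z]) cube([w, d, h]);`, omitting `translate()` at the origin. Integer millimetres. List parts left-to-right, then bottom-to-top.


cube([40, 300, 900]);
translate([40, 0, 0]) cube([940, 300, 40]);
translate([40, 0, 600]) cube([940, 300, 40]);
translate([40, 0, 860]) cube([940, 300, 40]);
translate([980, 0, 0]) cube([40, 300, 900]);


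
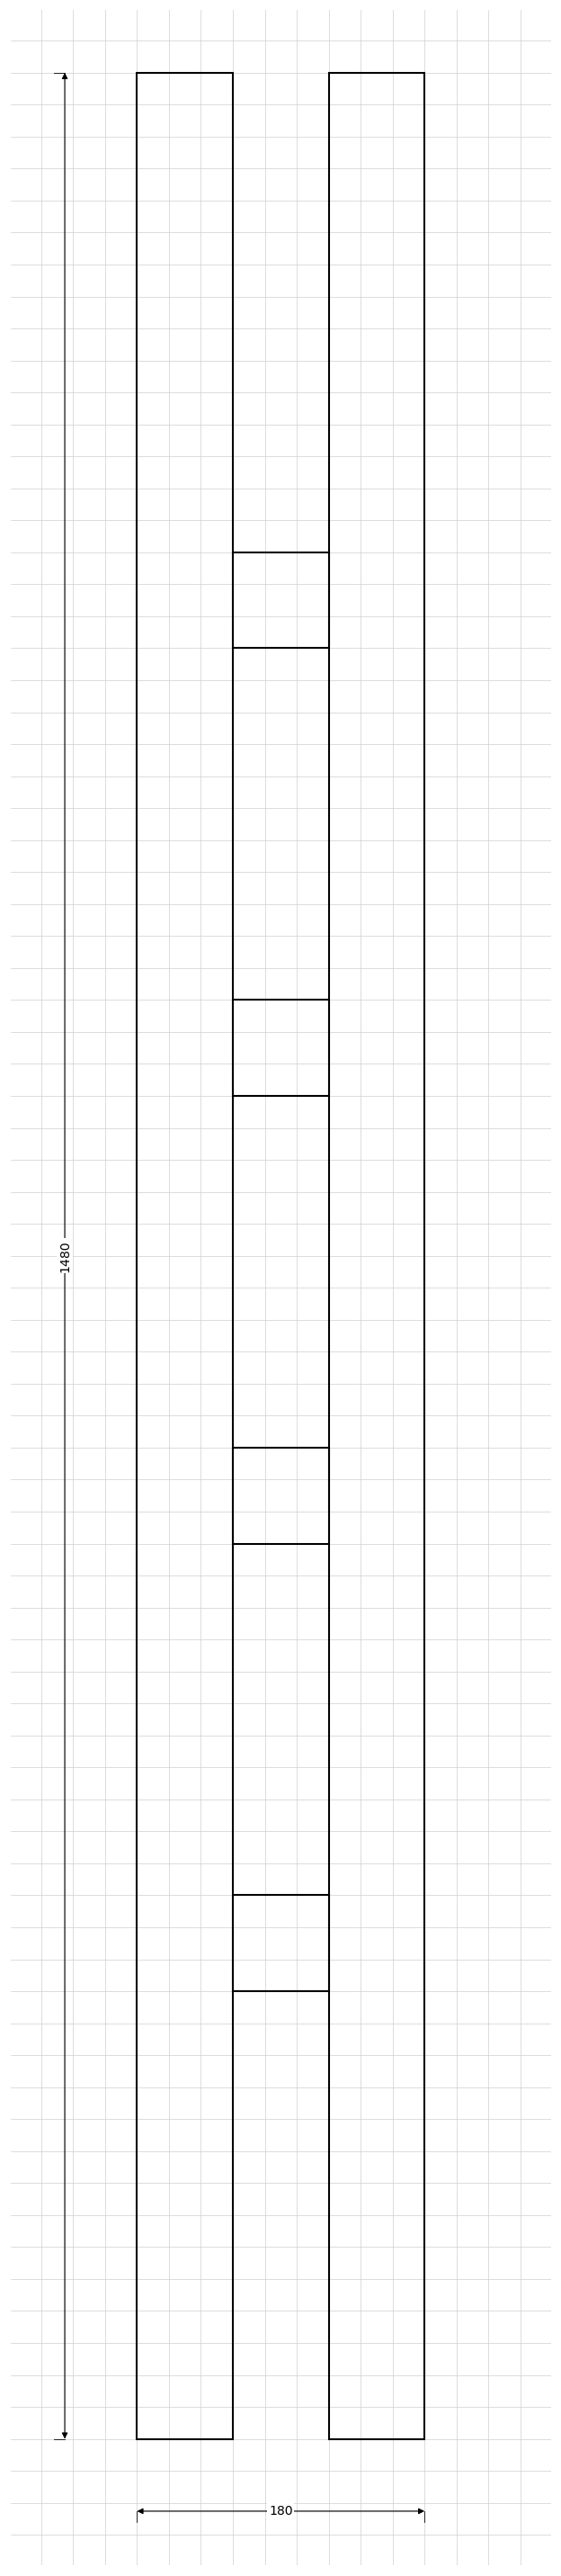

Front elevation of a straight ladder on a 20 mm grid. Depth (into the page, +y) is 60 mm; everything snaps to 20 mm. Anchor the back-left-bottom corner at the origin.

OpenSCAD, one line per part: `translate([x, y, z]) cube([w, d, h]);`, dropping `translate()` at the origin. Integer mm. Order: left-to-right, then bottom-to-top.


cube([60, 60, 1480]);
translate([60, 0, 280]) cube([60, 60, 60]);
translate([60, 0, 560]) cube([60, 60, 60]);
translate([60, 0, 840]) cube([60, 60, 60]);
translate([60, 0, 1120]) cube([60, 60, 60]);
translate([120, 0, 0]) cube([60, 60, 1480]);


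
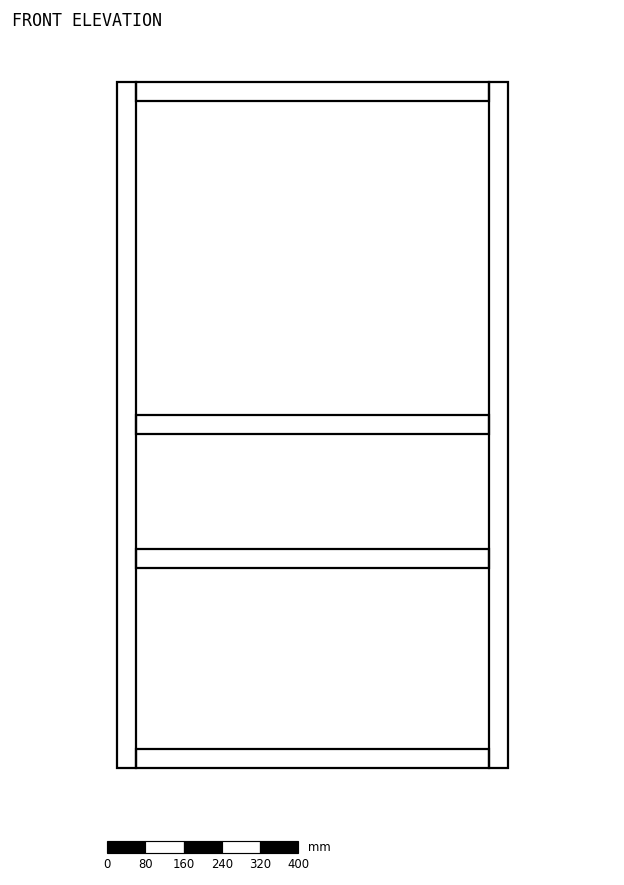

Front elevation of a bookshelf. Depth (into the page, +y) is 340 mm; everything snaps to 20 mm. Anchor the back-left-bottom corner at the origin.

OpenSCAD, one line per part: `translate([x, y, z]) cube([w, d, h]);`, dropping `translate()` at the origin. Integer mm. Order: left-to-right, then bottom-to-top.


cube([40, 340, 1440]);
translate([40, 0, 0]) cube([740, 340, 40]);
translate([40, 0, 420]) cube([740, 340, 40]);
translate([40, 0, 700]) cube([740, 340, 40]);
translate([40, 0, 1400]) cube([740, 340, 40]);
translate([780, 0, 0]) cube([40, 340, 1440]);


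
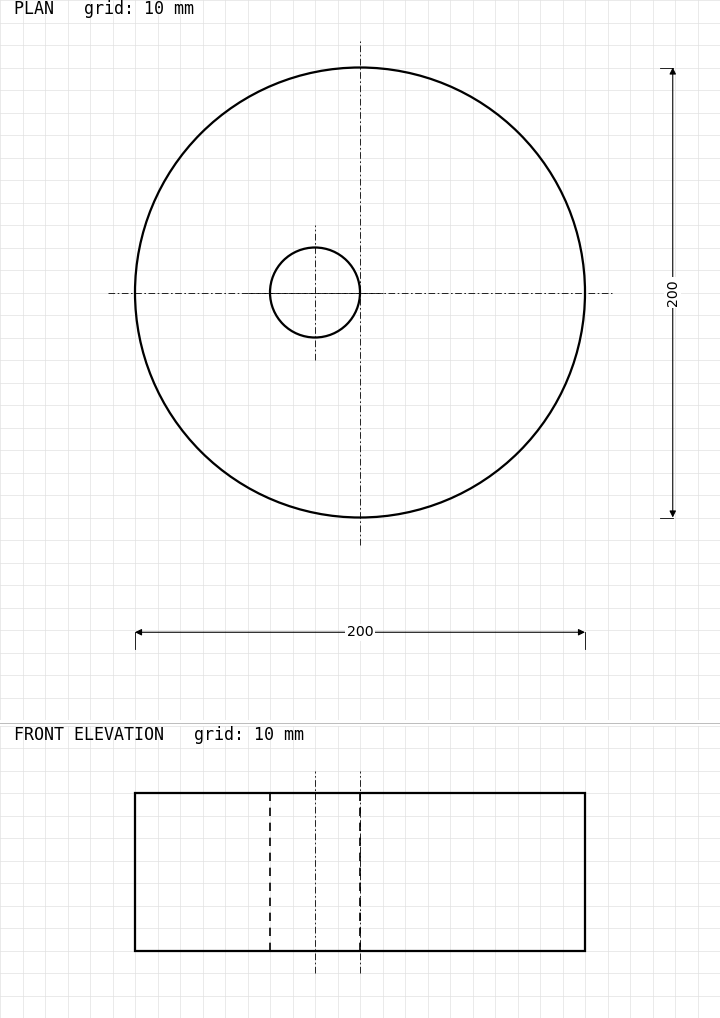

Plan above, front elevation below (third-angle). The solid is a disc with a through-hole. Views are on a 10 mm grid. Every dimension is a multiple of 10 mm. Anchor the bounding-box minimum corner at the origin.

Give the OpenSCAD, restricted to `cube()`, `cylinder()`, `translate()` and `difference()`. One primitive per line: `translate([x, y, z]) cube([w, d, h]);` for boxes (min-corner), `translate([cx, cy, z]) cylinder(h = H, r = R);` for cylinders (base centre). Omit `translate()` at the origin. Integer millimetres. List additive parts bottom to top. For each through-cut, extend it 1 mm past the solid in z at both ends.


difference() {
  translate([100, 100, 0]) cylinder(h = 70, r = 100);
  translate([80, 100, -1]) cylinder(h = 72, r = 20);
}
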